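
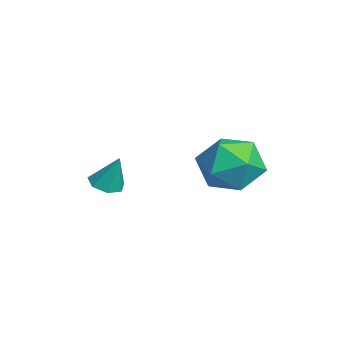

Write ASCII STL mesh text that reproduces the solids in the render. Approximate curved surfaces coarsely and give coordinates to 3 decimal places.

solid 
facet normal -0.989 0.108 0.097
outer loop
vertex -1.432 2.26 2.515
vertex -1.322 2.404 3.476
vertex -1.299 3.165 2.862
endloop
endfacet
facet normal -0.771 0.324 -0.548
outer loop
vertex -1.432 2.26 2.515
vertex -1.299 3.165 2.862
vertex -0.839 2.881 2.047
endloop
endfacet
facet normal -0.446 -0.227 -0.866
outer loop
vertex -1.432 2.26 2.515
vertex -0.839 2.881 2.047
vertex -0.578 1.946 2.158
endloop
endfacet
facet normal -0.462 -0.782 -0.417
outer loop
vertex -1.432 2.26 2.515
vertex -0.578 1.946 2.158
vertex -0.876 1.651 3.041
endloop
endfacet
facet normal -0.798 -0.575 0.178
outer loop
vertex -1.432 2.26 2.515
vertex -0.876 1.651 3.041
vertex -1.322 2.404 3.476
endloop
endfacet
facet normal -0.289 0.841 -0.457
outer loop
vertex -0.839 2.881 2.047
vertex -1.299 3.165 2.862
vertex -0.364 3.409 2.719
endloop
endfacet
facet normal -0.642 0.493 0.587
outer loop
vertex -1.299 3.165 2.862
vertex -1.322 2.404 3.476
vertex -0.662 3.114 3.602
endloop
endfacet
facet normal -0.334 -0.612 0.717
outer loop
vertex -1.322 2.404 3.476
vertex -0.876 1.651 3.041
vertex -0.401 2.179 3.713
endloop
endfacet
facet normal 0.209 -0.946 -0.246
outer loop
vertex -0.876 1.651 3.041
vertex -0.578 1.946 2.158
vertex 0.059 1.895 2.898
endloop
endfacet
facet normal 0.238 -0.049 -0.970
outer loop
vertex -0.578 1.946 2.158
vertex -0.839 2.881 2.047
vertex 0.082 2.656 2.284
endloop
endfacet
facet normal 0.462 0.782 0.417
outer loop
vertex 0.192 2.8 3.245
vertex -0.364 3.409 2.719
vertex -0.662 3.114 3.602
endloop
endfacet
facet normal 0.446 0.227 0.866
outer loop
vertex 0.192 2.8 3.245
vertex -0.662 3.114 3.602
vertex -0.401 2.179 3.713
endloop
endfacet
facet normal 0.771 -0.324 0.548
outer loop
vertex 0.192 2.8 3.245
vertex -0.401 2.179 3.713
vertex 0.059 1.895 2.898
endloop
endfacet
facet normal 0.989 -0.108 -0.097
outer loop
vertex 0.192 2.8 3.245
vertex 0.059 1.895 2.898
vertex 0.082 2.656 2.284
endloop
endfacet
facet normal 0.798 0.575 -0.178
outer loop
vertex 0.192 2.8 3.245
vertex 0.082 2.656 2.284
vertex -0.364 3.409 2.719
endloop
endfacet
facet normal -0.209 0.946 0.246
outer loop
vertex -0.662 3.114 3.602
vertex -0.364 3.409 2.719
vertex -1.299 3.165 2.862
endloop
endfacet
facet normal -0.238 0.049 0.970
outer loop
vertex -0.401 2.179 3.713
vertex -0.662 3.114 3.602
vertex -1.322 2.404 3.476
endloop
endfacet
facet normal 0.289 -0.841 0.457
outer loop
vertex 0.059 1.895 2.898
vertex -0.401 2.179 3.713
vertex -0.876 1.651 3.041
endloop
endfacet
facet normal 0.642 -0.493 -0.587
outer loop
vertex 0.082 2.656 2.284
vertex 0.059 1.895 2.898
vertex -0.578 1.946 2.158
endloop
endfacet
facet normal 0.334 0.612 -0.717
outer loop
vertex -0.364 3.409 2.719
vertex 0.082 2.656 2.284
vertex -0.839 2.881 2.047
endloop
endfacet
facet normal -0.240 -0.304 -0.922
outer loop
vertex -2.298 -0.821 1.502
vertex -2.622 -0.417 1.453
vertex -2.117 -0.445 1.331
endloop
endfacet
facet normal 0.907 -0.305 0.290
outer loop
vertex -2.298 -0.821 1.502
vertex -2.117 -0.445 1.331
vertex -2.358 -0.083 2.467
endloop
endfacet
facet normal -0.240 -0.304 -0.922
outer loop
vertex -2.117 -0.445 1.331
vertex -2.622 -0.417 1.453
vertex -2.317 -0.048 1.252
endloop
endfacet
facet normal 0.889 0.456 0.043
outer loop
vertex -2.117 -0.445 1.331
vertex -2.317 -0.048 1.252
vertex -2.358 -0.083 2.467
endloop
endfacet
facet normal -0.239 -0.305 -0.922
outer loop
vertex -2.317 -0.048 1.252
vertex -2.622 -0.417 1.453
vertex -2.746 0.071 1.324
endloop
endfacet
facet normal 0.273 0.961 0.037
outer loop
vertex -2.317 -0.048 1.252
vertex -2.746 0.071 1.324
vertex -2.358 -0.083 2.467
endloop
endfacet
facet normal -0.240 -0.305 -0.922
outer loop
vertex -2.746 0.071 1.324
vertex -2.622 -0.417 1.453
vertex -3.082 -0.178 1.494
endloop
endfacet
facet normal -0.479 0.834 0.275
outer loop
vertex -2.746 0.071 1.324
vertex -3.082 -0.178 1.494
vertex -2.358 -0.083 2.467
endloop
endfacet
facet normal -0.240 -0.304 -0.922
outer loop
vertex -3.082 -0.178 1.494
vertex -2.622 -0.417 1.453
vertex -3.072 -0.607 1.633
endloop
endfacet
facet normal -0.799 0.169 0.578
outer loop
vertex -3.082 -0.178 1.494
vertex -3.072 -0.607 1.633
vertex -2.358 -0.083 2.467
endloop
endfacet
facet normal -0.241 -0.303 -0.922
outer loop
vertex -3.072 -0.607 1.633
vertex -2.622 -0.417 1.453
vertex -2.723 -0.893 1.636
endloop
endfacet
facet normal -0.445 -0.536 0.718
outer loop
vertex -3.072 -0.607 1.633
vertex -2.723 -0.893 1.636
vertex -2.358 -0.083 2.467
endloop
endfacet
facet normal -0.239 -0.304 -0.922
outer loop
vertex -2.723 -0.893 1.636
vertex -2.622 -0.417 1.453
vertex -2.298 -0.821 1.502
endloop
endfacet
facet normal 0.312 -0.745 0.589
outer loop
vertex -2.723 -0.893 1.636
vertex -2.298 -0.821 1.502
vertex -2.358 -0.083 2.467
endloop
endfacet

endsolid


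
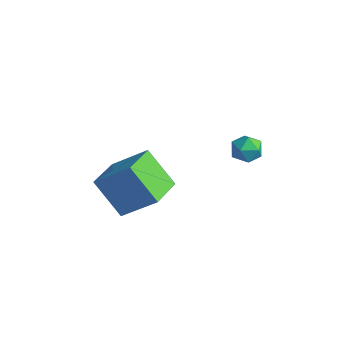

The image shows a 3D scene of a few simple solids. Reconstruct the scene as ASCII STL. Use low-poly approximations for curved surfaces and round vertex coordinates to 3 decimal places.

solid 
facet normal -0.627 -0.442 -0.642
outer loop
vertex 1.448 -3.1 -0.134
vertex 0.634 -1.481 -0.453
vertex 2.789 -2.733 -1.695
endloop
endfacet
facet normal 0.443 -0.880 0.173
outer loop
vertex 4.086 -1.819 -0.367
vertex 1.448 -3.1 -0.134
vertex 2.789 -2.733 -1.695
endloop
endfacet
facet normal -0.627 -0.442 -0.642
outer loop
vertex 2.789 -2.733 -1.695
vertex 0.634 -1.481 -0.453
vertex 1.974 -1.114 -2.014
endloop
endfacet
facet normal 0.641 0.176 -0.747
outer loop
vertex 1.974 -1.114 -2.014
vertex 4.086 -1.819 -0.367
vertex 2.789 -2.733 -1.695
endloop
endfacet
facet normal -0.641 -0.175 0.747
outer loop
vertex 1.448 -3.1 -0.134
vertex 1.931 -0.567 0.875
vertex 0.634 -1.481 -0.453
endloop
endfacet
facet normal 0.443 -0.880 0.173
outer loop
vertex 2.746 -2.186 1.194
vertex 1.448 -3.1 -0.134
vertex 4.086 -1.819 -0.367
endloop
endfacet
facet normal -0.641 -0.175 0.747
outer loop
vertex 2.746 -2.186 1.194
vertex 1.931 -0.567 0.875
vertex 1.448 -3.1 -0.134
endloop
endfacet
facet normal -0.443 0.880 -0.173
outer loop
vertex 0.634 -1.481 -0.453
vertex 1.931 -0.567 0.875
vertex 1.974 -1.114 -2.014
endloop
endfacet
facet normal 0.641 0.175 -0.747
outer loop
vertex 3.272 -0.2 -0.686
vertex 4.086 -1.819 -0.367
vertex 1.974 -1.114 -2.014
endloop
endfacet
facet normal -0.442 0.880 -0.173
outer loop
vertex 1.974 -1.114 -2.014
vertex 1.931 -0.567 0.875
vertex 3.272 -0.2 -0.686
endloop
endfacet
facet normal 0.627 0.442 0.642
outer loop
vertex 3.272 -0.2 -0.686
vertex 2.746 -2.186 1.194
vertex 4.086 -1.819 -0.367
endloop
endfacet
facet normal 0.626 0.442 0.642
outer loop
vertex 1.931 -0.567 0.875
vertex 2.746 -2.186 1.194
vertex 3.272 -0.2 -0.686
endloop
endfacet
facet normal 0.480 0.461 0.746
outer loop
vertex 3.979 3.988 0.291
vertex 3.824 3.379 0.767
vertex 4.485 3.385 0.338
endloop
endfacet
facet normal 0.756 0.644 0.116
outer loop
vertex 3.979 3.988 0.291
vertex 4.485 3.385 0.338
vertex 4.318 3.707 -0.363
endloop
endfacet
facet normal 0.235 0.931 -0.278
outer loop
vertex 3.979 3.988 0.291
vertex 4.318 3.707 -0.363
vertex 3.554 3.899 -0.366
endloop
endfacet
facet normal -0.362 0.926 0.109
outer loop
vertex 3.979 3.988 0.291
vertex 3.554 3.899 -0.366
vertex 3.248 3.697 0.332
endloop
endfacet
facet normal -0.211 0.635 0.743
outer loop
vertex 3.979 3.988 0.291
vertex 3.248 3.697 0.332
vertex 3.824 3.379 0.767
endloop
endfacet
facet normal 0.976 0.048 -0.210
outer loop
vertex 4.318 3.707 -0.363
vertex 4.485 3.385 0.338
vertex 4.372 2.923 -0.292
endloop
endfacet
facet normal 0.529 -0.251 0.811
outer loop
vertex 4.485 3.385 0.338
vertex 3.824 3.379 0.767
vertex 4.066 2.721 0.406
endloop
endfacet
facet normal -0.591 0.032 0.806
outer loop
vertex 3.824 3.379 0.767
vertex 3.248 3.697 0.332
vertex 3.302 2.913 0.403
endloop
endfacet
facet normal -0.835 0.504 -0.220
outer loop
vertex 3.248 3.697 0.332
vertex 3.554 3.899 -0.366
vertex 3.135 3.235 -0.298
endloop
endfacet
facet normal 0.132 0.514 -0.848
outer loop
vertex 3.554 3.899 -0.366
vertex 4.318 3.707 -0.363
vertex 3.796 3.241 -0.727
endloop
endfacet
facet normal 0.362 -0.926 -0.109
outer loop
vertex 3.641 2.632 -0.251
vertex 4.372 2.923 -0.292
vertex 4.066 2.721 0.406
endloop
endfacet
facet normal -0.235 -0.931 0.278
outer loop
vertex 3.641 2.632 -0.251
vertex 4.066 2.721 0.406
vertex 3.302 2.913 0.403
endloop
endfacet
facet normal -0.756 -0.644 -0.116
outer loop
vertex 3.641 2.632 -0.251
vertex 3.302 2.913 0.403
vertex 3.135 3.235 -0.298
endloop
endfacet
facet normal -0.480 -0.461 -0.746
outer loop
vertex 3.641 2.632 -0.251
vertex 3.135 3.235 -0.298
vertex 3.796 3.241 -0.727
endloop
endfacet
facet normal 0.211 -0.635 -0.743
outer loop
vertex 3.641 2.632 -0.251
vertex 3.796 3.241 -0.727
vertex 4.372 2.923 -0.292
endloop
endfacet
facet normal 0.835 -0.504 0.220
outer loop
vertex 4.066 2.721 0.406
vertex 4.372 2.923 -0.292
vertex 4.485 3.385 0.338
endloop
endfacet
facet normal -0.132 -0.514 0.848
outer loop
vertex 3.302 2.913 0.403
vertex 4.066 2.721 0.406
vertex 3.824 3.379 0.767
endloop
endfacet
facet normal -0.976 -0.048 0.210
outer loop
vertex 3.135 3.235 -0.298
vertex 3.302 2.913 0.403
vertex 3.248 3.697 0.332
endloop
endfacet
facet normal -0.529 0.251 -0.811
outer loop
vertex 3.796 3.241 -0.727
vertex 3.135 3.235 -0.298
vertex 3.554 3.899 -0.366
endloop
endfacet
facet normal 0.591 -0.032 -0.806
outer loop
vertex 4.372 2.923 -0.292
vertex 3.796 3.241 -0.727
vertex 4.318 3.707 -0.363
endloop
endfacet

endsolid


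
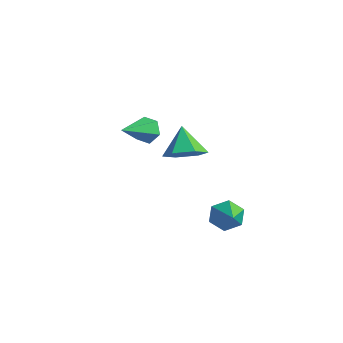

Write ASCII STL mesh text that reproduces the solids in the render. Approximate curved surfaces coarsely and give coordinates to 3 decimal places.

solid 
facet normal 0.541 -0.300 -0.785
outer loop
vertex 3.478 0.018 2.973
vertex 2.596 0.122 2.325
vertex 3.276 0.974 2.468
endloop
endfacet
facet normal 0.455 0.489 0.744
outer loop
vertex 3.478 0.018 2.973
vertex 3.276 0.974 2.468
vertex 1.664 0.638 3.675
endloop
endfacet
facet normal 0.541 -0.300 -0.786
outer loop
vertex 3.276 0.974 2.468
vertex 2.596 0.122 2.325
vertex 2.393 1.078 1.82
endloop
endfacet
facet normal -0.043 0.976 0.215
outer loop
vertex 3.276 0.974 2.468
vertex 2.393 1.078 1.82
vertex 1.664 0.638 3.675
endloop
endfacet
facet normal 0.542 -0.300 -0.785
outer loop
vertex 2.393 1.078 1.82
vertex 2.596 0.122 2.325
vertex 1.713 0.226 1.676
endloop
endfacet
facet normal -0.760 0.632 -0.149
outer loop
vertex 2.393 1.078 1.82
vertex 1.713 0.226 1.676
vertex 1.664 0.638 3.675
endloop
endfacet
facet normal 0.542 -0.300 -0.785
outer loop
vertex 1.713 0.226 1.676
vertex 2.596 0.122 2.325
vertex 1.915 -0.73 2.181
endloop
endfacet
facet normal -0.980 -0.198 0.017
outer loop
vertex 1.713 0.226 1.676
vertex 1.915 -0.73 2.181
vertex 1.664 0.638 3.675
endloop
endfacet
facet normal 0.541 -0.300 -0.786
outer loop
vertex 1.915 -0.73 2.181
vertex 2.596 0.122 2.325
vertex 2.798 -0.834 2.829
endloop
endfacet
facet normal -0.482 -0.685 0.546
outer loop
vertex 1.915 -0.73 2.181
vertex 2.798 -0.834 2.829
vertex 1.664 0.638 3.675
endloop
endfacet
facet normal 0.542 -0.300 -0.785
outer loop
vertex 2.798 -0.834 2.829
vertex 2.596 0.122 2.325
vertex 3.478 0.018 2.973
endloop
endfacet
facet normal 0.235 -0.342 0.910
outer loop
vertex 2.798 -0.834 2.829
vertex 3.478 0.018 2.973
vertex 1.664 0.638 3.675
endloop
endfacet
facet normal -0.181 0.902 -0.392
outer loop
vertex -2.748 2.538 1.442
vertex -3.118 2.163 0.75
vertex -3.601 2.368 1.444
endloop
endfacet
facet normal -0.009 0.056 0.998
outer loop
vertex -2.748 2.538 1.442
vertex -3.601 2.368 1.444
vertex -2.742 0.277 1.57
endloop
endfacet
facet normal -0.180 0.902 -0.392
outer loop
vertex -3.601 2.368 1.444
vertex -3.118 2.163 0.75
vertex -3.972 1.993 0.752
endloop
endfacet
facet normal -0.773 -0.283 0.568
outer loop
vertex -3.601 2.368 1.444
vertex -3.972 1.993 0.752
vertex -2.742 0.277 1.57
endloop
endfacet
facet normal -0.180 0.902 -0.392
outer loop
vertex -3.972 1.993 0.752
vertex -3.118 2.163 0.75
vertex -3.489 1.788 0.058
endloop
endfacet
facet normal -0.703 -0.646 -0.298
outer loop
vertex -3.972 1.993 0.752
vertex -3.489 1.788 0.058
vertex -2.742 0.277 1.57
endloop
endfacet
facet normal -0.179 0.902 -0.393
outer loop
vertex -3.489 1.788 0.058
vertex -3.118 2.163 0.75
vertex -2.635 1.957 0.056
endloop
endfacet
facet normal 0.131 -0.668 -0.732
outer loop
vertex -3.489 1.788 0.058
vertex -2.635 1.957 0.056
vertex -2.742 0.277 1.57
endloop
endfacet
facet normal -0.180 0.902 -0.393
outer loop
vertex -2.635 1.957 0.056
vertex -3.118 2.163 0.75
vertex -2.265 2.332 0.748
endloop
endfacet
facet normal 0.895 -0.328 -0.301
outer loop
vertex -2.635 1.957 0.056
vertex -2.265 2.332 0.748
vertex -2.742 0.277 1.57
endloop
endfacet
facet normal -0.180 0.902 -0.393
outer loop
vertex -2.265 2.332 0.748
vertex -3.118 2.163 0.75
vertex -2.748 2.538 1.442
endloop
endfacet
facet normal 0.825 0.034 0.564
outer loop
vertex -2.265 2.332 0.748
vertex -2.748 2.538 1.442
vertex -2.742 0.277 1.57
endloop
endfacet
facet normal -0.770 0.433 -0.468
outer loop
vertex 2.212 4.025 -4.36
vertex 1.6 3.543 -3.799
vertex 1.92 4.406 -3.528
endloop
endfacet
facet normal 0.813 0.581 0.019
outer loop
vertex 2.212 4.025 -4.36
vertex 1.92 4.406 -3.528
vertex 3.14 2.677 -2.861
endloop
endfacet
facet normal -0.770 0.433 -0.469
outer loop
vertex 1.92 4.406 -3.528
vertex 1.6 3.543 -3.799
vertex 1.308 3.924 -2.968
endloop
endfacet
facet normal 0.311 0.525 0.792
outer loop
vertex 1.92 4.406 -3.528
vertex 1.308 3.924 -2.968
vertex 3.14 2.677 -2.861
endloop
endfacet
facet normal -0.770 0.432 -0.469
outer loop
vertex 1.308 3.924 -2.968
vertex 1.6 3.543 -3.799
vertex 0.988 3.061 -3.238
endloop
endfacet
facet normal -0.206 -0.222 0.953
outer loop
vertex 1.308 3.924 -2.968
vertex 0.988 3.061 -3.238
vertex 3.14 2.677 -2.861
endloop
endfacet
facet normal -0.770 0.433 -0.469
outer loop
vertex 0.988 3.061 -3.238
vertex 1.6 3.543 -3.799
vertex 1.279 2.679 -4.069
endloop
endfacet
facet normal -0.223 -0.913 0.342
outer loop
vertex 0.988 3.061 -3.238
vertex 1.279 2.679 -4.069
vertex 3.14 2.677 -2.861
endloop
endfacet
facet normal -0.770 0.433 -0.469
outer loop
vertex 1.279 2.679 -4.069
vertex 1.6 3.543 -3.799
vertex 1.891 3.161 -4.63
endloop
endfacet
facet normal 0.279 -0.858 -0.432
outer loop
vertex 1.279 2.679 -4.069
vertex 1.891 3.161 -4.63
vertex 3.14 2.677 -2.861
endloop
endfacet
facet normal -0.770 0.433 -0.469
outer loop
vertex 1.891 3.161 -4.63
vertex 1.6 3.543 -3.799
vertex 2.212 4.025 -4.36
endloop
endfacet
facet normal 0.797 -0.111 -0.593
outer loop
vertex 1.891 3.161 -4.63
vertex 2.212 4.025 -4.36
vertex 3.14 2.677 -2.861
endloop
endfacet

endsolid


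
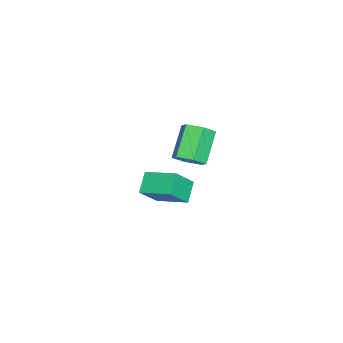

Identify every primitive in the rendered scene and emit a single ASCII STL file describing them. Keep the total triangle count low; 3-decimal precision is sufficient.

solid 
facet normal 0.754 0.014 -0.657
outer loop
vertex 4.024 0.56 3.666
vertex 3.562 0.993 3.145
vertex 4.033 1.379 3.694
endloop
endfacet
facet normal 0.657 -0.033 0.753
outer loop
vertex 4.024 0.56 3.666
vertex 4.033 1.379 3.694
vertex 2.66 0.534 4.855
endloop
endfacet
facet normal 0.657 -0.034 0.753
outer loop
vertex 2.66 0.534 4.855
vertex 4.033 1.379 3.694
vertex 2.669 1.353 4.884
endloop
endfacet
facet normal -0.754 -0.015 0.657
outer loop
vertex 2.66 0.534 4.855
vertex 2.669 1.353 4.884
vertex 2.198 0.967 4.335
endloop
endfacet
facet normal 0.754 0.015 -0.657
outer loop
vertex 4.033 1.379 3.694
vertex 3.562 0.993 3.145
vertex 3.571 1.813 3.174
endloop
endfacet
facet normal 0.339 0.848 0.407
outer loop
vertex 4.033 1.379 3.694
vertex 3.571 1.813 3.174
vertex 2.669 1.353 4.884
endloop
endfacet
facet normal 0.337 0.849 0.406
outer loop
vertex 2.669 1.353 4.884
vertex 3.571 1.813 3.174
vertex 2.207 1.786 4.363
endloop
endfacet
facet normal -0.754 -0.014 0.657
outer loop
vertex 2.669 1.353 4.884
vertex 2.207 1.786 4.363
vertex 2.198 0.967 4.335
endloop
endfacet
facet normal 0.754 0.015 -0.657
outer loop
vertex 3.571 1.813 3.174
vertex 3.562 0.993 3.145
vertex 3.1 1.426 2.625
endloop
endfacet
facet normal -0.320 0.882 -0.347
outer loop
vertex 3.571 1.813 3.174
vertex 3.1 1.426 2.625
vertex 2.207 1.786 4.363
endloop
endfacet
facet normal -0.319 0.882 -0.347
outer loop
vertex 2.207 1.786 4.363
vertex 3.1 1.426 2.625
vertex 1.736 1.4 3.814
endloop
endfacet
facet normal -0.754 -0.014 0.657
outer loop
vertex 2.207 1.786 4.363
vertex 1.736 1.4 3.814
vertex 2.198 0.967 4.335
endloop
endfacet
facet normal 0.754 0.015 -0.657
outer loop
vertex 3.1 1.426 2.625
vertex 3.562 0.993 3.145
vertex 3.091 0.607 2.596
endloop
endfacet
facet normal -0.657 0.034 -0.753
outer loop
vertex 3.1 1.426 2.625
vertex 3.091 0.607 2.596
vertex 1.736 1.4 3.814
endloop
endfacet
facet normal -0.657 0.033 -0.753
outer loop
vertex 1.736 1.4 3.814
vertex 3.091 0.607 2.596
vertex 1.727 0.581 3.786
endloop
endfacet
facet normal -0.754 -0.014 0.657
outer loop
vertex 1.736 1.4 3.814
vertex 1.727 0.581 3.786
vertex 2.198 0.967 4.335
endloop
endfacet
facet normal 0.754 0.014 -0.657
outer loop
vertex 3.091 0.607 2.596
vertex 3.562 0.993 3.145
vertex 3.553 0.174 3.117
endloop
endfacet
facet normal -0.338 -0.849 -0.406
outer loop
vertex 3.091 0.607 2.596
vertex 3.553 0.174 3.117
vertex 1.727 0.581 3.786
endloop
endfacet
facet normal -0.338 -0.848 -0.407
outer loop
vertex 1.727 0.581 3.786
vertex 3.553 0.174 3.117
vertex 2.189 0.147 4.306
endloop
endfacet
facet normal -0.754 -0.015 0.657
outer loop
vertex 1.727 0.581 3.786
vertex 2.189 0.147 4.306
vertex 2.198 0.967 4.335
endloop
endfacet
facet normal 0.754 0.014 -0.657
outer loop
vertex 3.553 0.174 3.117
vertex 3.562 0.993 3.145
vertex 4.024 0.56 3.666
endloop
endfacet
facet normal 0.319 -0.882 0.346
outer loop
vertex 3.553 0.174 3.117
vertex 4.024 0.56 3.666
vertex 2.189 0.147 4.306
endloop
endfacet
facet normal 0.320 -0.882 0.347
outer loop
vertex 2.189 0.147 4.306
vertex 4.024 0.56 3.666
vertex 2.66 0.534 4.855
endloop
endfacet
facet normal -0.754 -0.015 0.657
outer loop
vertex 2.189 0.147 4.306
vertex 2.66 0.534 4.855
vertex 2.198 0.967 4.335
endloop
endfacet
facet normal -0.546 0.370 -0.751
outer loop
vertex 0.112 0.009 -1.51
vertex 1.116 0.094 -2.198
vertex -0.171 -1.668 -2.131
endloop
endfacet
facet normal -0.823 -0.070 0.564
outer loop
vertex 0.664 -2.234 -0.982
vertex 0.112 0.009 -1.51
vertex -0.171 -1.668 -2.131
endloop
endfacet
facet normal -0.546 0.371 -0.751
outer loop
vertex -0.171 -1.668 -2.131
vertex 1.116 0.094 -2.198
vertex 0.833 -1.582 -2.819
endloop
endfacet
facet normal -0.156 -0.926 -0.343
outer loop
vertex 0.833 -1.582 -2.819
vertex 0.664 -2.234 -0.982
vertex -0.171 -1.668 -2.131
endloop
endfacet
facet normal 0.156 0.926 0.343
outer loop
vertex 0.112 0.009 -1.51
vertex 1.951 -0.472 -1.049
vertex 1.116 0.094 -2.198
endloop
endfacet
facet normal -0.823 -0.070 0.564
outer loop
vertex 0.947 -0.558 -0.361
vertex 0.112 0.009 -1.51
vertex 0.664 -2.234 -0.982
endloop
endfacet
facet normal 0.156 0.926 0.344
outer loop
vertex 0.947 -0.558 -0.361
vertex 1.951 -0.472 -1.049
vertex 0.112 0.009 -1.51
endloop
endfacet
facet normal 0.823 0.070 -0.564
outer loop
vertex 1.116 0.094 -2.198
vertex 1.951 -0.472 -1.049
vertex 0.833 -1.582 -2.819
endloop
endfacet
facet normal -0.157 -0.926 -0.343
outer loop
vertex 1.668 -2.149 -1.67
vertex 0.664 -2.234 -0.982
vertex 0.833 -1.582 -2.819
endloop
endfacet
facet normal 0.823 0.070 -0.564
outer loop
vertex 0.833 -1.582 -2.819
vertex 1.951 -0.472 -1.049
vertex 1.668 -2.149 -1.67
endloop
endfacet
facet normal 0.546 -0.371 0.751
outer loop
vertex 1.668 -2.149 -1.67
vertex 0.947 -0.558 -0.361
vertex 0.664 -2.234 -0.982
endloop
endfacet
facet normal 0.546 -0.370 0.751
outer loop
vertex 1.951 -0.472 -1.049
vertex 0.947 -0.558 -0.361
vertex 1.668 -2.149 -1.67
endloop
endfacet

endsolid


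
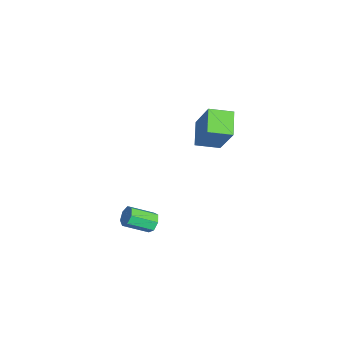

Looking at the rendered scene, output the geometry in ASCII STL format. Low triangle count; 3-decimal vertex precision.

solid 
facet normal -0.014 0.870 -0.493
outer loop
vertex -1.942 -1.473 -2.016
vertex -2.239 -1.278 -1.664
vertex -1.739 -1.281 -1.683
endloop
endfacet
facet normal 0.884 -0.221 -0.412
outer loop
vertex -1.942 -1.473 -2.016
vertex -1.739 -1.281 -1.683
vertex -1.925 -2.577 -1.388
endloop
endfacet
facet normal 0.883 -0.221 -0.413
outer loop
vertex -1.925 -2.577 -1.388
vertex -1.739 -1.281 -1.683
vertex -1.722 -2.386 -1.056
endloop
endfacet
facet normal 0.013 -0.870 0.493
outer loop
vertex -1.925 -2.577 -1.388
vertex -1.722 -2.386 -1.056
vertex -2.221 -2.382 -1.036
endloop
endfacet
facet normal -0.014 0.870 -0.493
outer loop
vertex -1.739 -1.281 -1.683
vertex -2.239 -1.278 -1.664
vertex -1.912 -1.087 -1.336
endloop
endfacet
facet normal 0.917 0.208 0.341
outer loop
vertex -1.739 -1.281 -1.683
vertex -1.912 -1.087 -1.336
vertex -1.722 -2.386 -1.056
endloop
endfacet
facet normal 0.917 0.208 0.341
outer loop
vertex -1.722 -2.386 -1.056
vertex -1.912 -1.087 -1.336
vertex -1.895 -2.191 -0.709
endloop
endfacet
facet normal 0.013 -0.869 0.495
outer loop
vertex -1.722 -2.386 -1.056
vertex -1.895 -2.191 -0.709
vertex -2.221 -2.382 -1.036
endloop
endfacet
facet normal -0.012 0.869 -0.494
outer loop
vertex -1.912 -1.087 -1.336
vertex -2.239 -1.278 -1.664
vertex -2.331 -1.036 -1.236
endloop
endfacet
facet normal 0.258 0.480 0.838
outer loop
vertex -1.912 -1.087 -1.336
vertex -2.331 -1.036 -1.236
vertex -1.895 -2.191 -0.709
endloop
endfacet
facet normal 0.257 0.480 0.839
outer loop
vertex -1.895 -2.191 -0.709
vertex -2.331 -1.036 -1.236
vertex -2.314 -2.141 -0.609
endloop
endfacet
facet normal 0.014 -0.869 0.494
outer loop
vertex -1.895 -2.191 -0.709
vertex -2.314 -2.141 -0.609
vertex -2.221 -2.382 -1.036
endloop
endfacet
facet normal -0.015 0.869 -0.495
outer loop
vertex -2.331 -1.036 -1.236
vertex -2.239 -1.278 -1.664
vertex -2.681 -1.168 -1.457
endloop
endfacet
facet normal -0.592 0.391 0.705
outer loop
vertex -2.331 -1.036 -1.236
vertex -2.681 -1.168 -1.457
vertex -2.314 -2.141 -0.609
endloop
endfacet
facet normal -0.593 0.390 0.704
outer loop
vertex -2.314 -2.141 -0.609
vertex -2.681 -1.168 -1.457
vertex -2.663 -2.272 -0.83
endloop
endfacet
facet normal 0.014 -0.870 0.494
outer loop
vertex -2.314 -2.141 -0.609
vertex -2.663 -2.272 -0.83
vertex -2.221 -2.382 -1.036
endloop
endfacet
facet normal -0.014 0.870 -0.493
outer loop
vertex -2.681 -1.168 -1.457
vertex -2.239 -1.278 -1.664
vertex -2.697 -1.382 -1.834
endloop
endfacet
facet normal -0.999 0.006 0.039
outer loop
vertex -2.681 -1.168 -1.457
vertex -2.697 -1.382 -1.834
vertex -2.663 -2.272 -0.83
endloop
endfacet
facet normal -0.999 0.008 0.041
outer loop
vertex -2.663 -2.272 -0.83
vertex -2.697 -1.382 -1.834
vertex -2.68 -2.486 -1.207
endloop
endfacet
facet normal 0.013 -0.870 0.493
outer loop
vertex -2.663 -2.272 -0.83
vertex -2.68 -2.486 -1.207
vertex -2.221 -2.382 -1.036
endloop
endfacet
facet normal -0.014 0.870 -0.494
outer loop
vertex -2.697 -1.382 -1.834
vertex -2.239 -1.278 -1.664
vertex -2.368 -1.518 -2.083
endloop
endfacet
facet normal -0.653 -0.382 -0.654
outer loop
vertex -2.697 -1.382 -1.834
vertex -2.368 -1.518 -2.083
vertex -2.68 -2.486 -1.207
endloop
endfacet
facet normal -0.652 -0.383 -0.655
outer loop
vertex -2.68 -2.486 -1.207
vertex -2.368 -1.518 -2.083
vertex -2.351 -2.622 -1.455
endloop
endfacet
facet normal 0.013 -0.869 0.494
outer loop
vertex -2.68 -2.486 -1.207
vertex -2.351 -2.622 -1.455
vertex -2.221 -2.382 -1.036
endloop
endfacet
facet normal -0.014 0.870 -0.494
outer loop
vertex -2.368 -1.518 -2.083
vertex -2.239 -1.278 -1.664
vertex -1.942 -1.473 -2.016
endloop
endfacet
facet normal 0.186 -0.484 -0.855
outer loop
vertex -2.368 -1.518 -2.083
vertex -1.942 -1.473 -2.016
vertex -2.351 -2.622 -1.455
endloop
endfacet
facet normal 0.186 -0.484 -0.855
outer loop
vertex -2.351 -2.622 -1.455
vertex -1.942 -1.473 -2.016
vertex -1.925 -2.577 -1.388
endloop
endfacet
facet normal 0.014 -0.870 0.494
outer loop
vertex -2.351 -2.622 -1.455
vertex -1.925 -2.577 -1.388
vertex -2.221 -2.382 -1.036
endloop
endfacet
facet normal -0.888 0.151 0.435
outer loop
vertex -3.243 1.148 4.832
vertex -3.195 2.203 4.563
vertex -4.142 0.757 3.134
endloop
endfacet
facet normal -0.044 -0.968 0.246
outer loop
vertex -3.085 0.577 2.617
vertex -3.243 1.148 4.832
vertex -4.142 0.757 3.134
endloop
endfacet
facet normal -0.888 0.152 0.435
outer loop
vertex -4.142 0.757 3.134
vertex -3.195 2.203 4.563
vertex -4.093 1.813 2.866
endloop
endfacet
facet normal -0.458 -0.199 -0.867
outer loop
vertex -4.093 1.813 2.866
vertex -3.085 0.577 2.617
vertex -4.142 0.757 3.134
endloop
endfacet
facet normal 0.458 0.200 0.866
outer loop
vertex -3.243 1.148 4.832
vertex -2.138 2.023 4.046
vertex -3.195 2.203 4.563
endloop
endfacet
facet normal -0.045 -0.968 0.246
outer loop
vertex -2.187 0.967 4.314
vertex -3.243 1.148 4.832
vertex -3.085 0.577 2.617
endloop
endfacet
facet normal 0.459 0.199 0.866
outer loop
vertex -2.187 0.967 4.314
vertex -2.138 2.023 4.046
vertex -3.243 1.148 4.832
endloop
endfacet
facet normal 0.045 0.968 -0.246
outer loop
vertex -3.195 2.203 4.563
vertex -2.138 2.023 4.046
vertex -4.093 1.813 2.866
endloop
endfacet
facet normal -0.459 -0.200 -0.866
outer loop
vertex -3.037 1.632 2.348
vertex -3.085 0.577 2.617
vertex -4.093 1.813 2.866
endloop
endfacet
facet normal 0.045 0.968 -0.247
outer loop
vertex -4.093 1.813 2.866
vertex -2.138 2.023 4.046
vertex -3.037 1.632 2.348
endloop
endfacet
facet normal 0.888 -0.151 -0.435
outer loop
vertex -3.037 1.632 2.348
vertex -2.187 0.967 4.314
vertex -3.085 0.577 2.617
endloop
endfacet
facet normal 0.888 -0.152 -0.435
outer loop
vertex -2.138 2.023 4.046
vertex -2.187 0.967 4.314
vertex -3.037 1.632 2.348
endloop
endfacet

endsolid


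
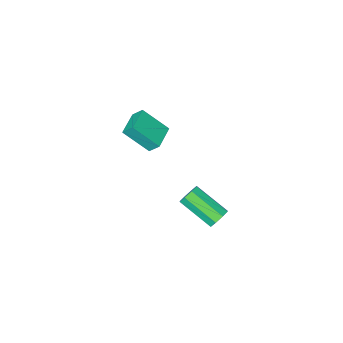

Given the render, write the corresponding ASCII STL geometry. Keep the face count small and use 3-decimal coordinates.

solid 
facet normal -0.353 0.792 -0.498
outer loop
vertex 0.322 3.662 -1.862
vertex -0.285 3.489 -1.707
vertex 0.17 3.864 -1.433
endloop
endfacet
facet normal 0.884 0.456 0.099
outer loop
vertex 0.322 3.662 -1.862
vertex 0.17 3.864 -1.433
vertex 1.052 2.023 -0.829
endloop
endfacet
facet normal 0.885 0.456 0.098
outer loop
vertex 1.052 2.023 -0.829
vertex 0.17 3.864 -1.433
vertex 0.9 2.226 -0.4
endloop
endfacet
facet normal 0.353 -0.791 0.499
outer loop
vertex 1.052 2.023 -0.829
vertex 0.9 2.226 -0.4
vertex 0.445 1.851 -0.673
endloop
endfacet
facet normal -0.352 0.792 -0.499
outer loop
vertex 0.17 3.864 -1.433
vertex -0.285 3.489 -1.707
vertex -0.248 3.847 -1.165
endloop
endfacet
facet normal 0.410 0.610 0.678
outer loop
vertex 0.17 3.864 -1.433
vertex -0.248 3.847 -1.165
vertex 0.9 2.226 -0.4
endloop
endfacet
facet normal 0.409 0.610 0.679
outer loop
vertex 0.9 2.226 -0.4
vertex -0.248 3.847 -1.165
vertex 0.482 2.208 -0.132
endloop
endfacet
facet normal 0.354 -0.792 0.498
outer loop
vertex 0.9 2.226 -0.4
vertex 0.482 2.208 -0.132
vertex 0.445 1.851 -0.673
endloop
endfacet
facet normal -0.353 0.792 -0.499
outer loop
vertex -0.248 3.847 -1.165
vertex -0.285 3.489 -1.707
vertex -0.688 3.62 -1.214
endloop
endfacet
facet normal -0.306 0.407 0.861
outer loop
vertex -0.248 3.847 -1.165
vertex -0.688 3.62 -1.214
vertex 0.482 2.208 -0.132
endloop
endfacet
facet normal -0.305 0.407 0.861
outer loop
vertex 0.482 2.208 -0.132
vertex -0.688 3.62 -1.214
vertex 0.042 1.982 -0.181
endloop
endfacet
facet normal 0.351 -0.792 0.499
outer loop
vertex 0.482 2.208 -0.132
vertex 0.042 1.982 -0.181
vertex 0.445 1.851 -0.673
endloop
endfacet
facet normal -0.353 0.792 -0.499
outer loop
vertex -0.688 3.62 -1.214
vertex -0.285 3.489 -1.707
vertex -0.892 3.317 -1.551
endloop
endfacet
facet normal -0.841 -0.034 0.540
outer loop
vertex -0.688 3.62 -1.214
vertex -0.892 3.317 -1.551
vertex 0.042 1.982 -0.181
endloop
endfacet
facet normal -0.841 -0.034 0.540
outer loop
vertex 0.042 1.982 -0.181
vertex -0.892 3.317 -1.551
vertex -0.162 1.678 -0.518
endloop
endfacet
facet normal 0.353 -0.791 0.500
outer loop
vertex 0.042 1.982 -0.181
vertex -0.162 1.678 -0.518
vertex 0.445 1.851 -0.673
endloop
endfacet
facet normal -0.353 0.791 -0.499
outer loop
vertex -0.892 3.317 -1.551
vertex -0.285 3.489 -1.707
vertex -0.74 3.114 -1.98
endloop
endfacet
facet normal -0.885 -0.456 -0.098
outer loop
vertex -0.892 3.317 -1.551
vertex -0.74 3.114 -1.98
vertex -0.162 1.678 -0.518
endloop
endfacet
facet normal -0.884 -0.456 -0.099
outer loop
vertex -0.162 1.678 -0.518
vertex -0.74 3.114 -1.98
vertex -0.01 1.476 -0.947
endloop
endfacet
facet normal 0.353 -0.792 0.498
outer loop
vertex -0.162 1.678 -0.518
vertex -0.01 1.476 -0.947
vertex 0.445 1.851 -0.673
endloop
endfacet
facet normal -0.354 0.792 -0.498
outer loop
vertex -0.74 3.114 -1.98
vertex -0.285 3.489 -1.707
vertex -0.322 3.132 -2.248
endloop
endfacet
facet normal -0.409 -0.610 -0.679
outer loop
vertex -0.74 3.114 -1.98
vertex -0.322 3.132 -2.248
vertex -0.01 1.476 -0.947
endloop
endfacet
facet normal -0.410 -0.610 -0.678
outer loop
vertex -0.01 1.476 -0.947
vertex -0.322 3.132 -2.248
vertex 0.408 1.493 -1.215
endloop
endfacet
facet normal 0.352 -0.792 0.499
outer loop
vertex -0.01 1.476 -0.947
vertex 0.408 1.493 -1.215
vertex 0.445 1.851 -0.673
endloop
endfacet
facet normal -0.351 0.792 -0.499
outer loop
vertex -0.322 3.132 -2.248
vertex -0.285 3.489 -1.707
vertex 0.118 3.358 -2.199
endloop
endfacet
facet normal 0.305 -0.407 -0.861
outer loop
vertex -0.322 3.132 -2.248
vertex 0.118 3.358 -2.199
vertex 0.408 1.493 -1.215
endloop
endfacet
facet normal 0.306 -0.407 -0.861
outer loop
vertex 0.408 1.493 -1.215
vertex 0.118 3.358 -2.199
vertex 0.848 1.72 -1.166
endloop
endfacet
facet normal 0.353 -0.792 0.499
outer loop
vertex 0.408 1.493 -1.215
vertex 0.848 1.72 -1.166
vertex 0.445 1.851 -0.673
endloop
endfacet
facet normal -0.353 0.791 -0.500
outer loop
vertex 0.118 3.358 -2.199
vertex -0.285 3.489 -1.707
vertex 0.322 3.662 -1.862
endloop
endfacet
facet normal 0.841 0.034 -0.540
outer loop
vertex 0.118 3.358 -2.199
vertex 0.322 3.662 -1.862
vertex 0.848 1.72 -1.166
endloop
endfacet
facet normal 0.841 0.034 -0.540
outer loop
vertex 0.848 1.72 -1.166
vertex 0.322 3.662 -1.862
vertex 1.052 2.023 -0.829
endloop
endfacet
facet normal 0.353 -0.792 0.499
outer loop
vertex 0.848 1.72 -1.166
vertex 1.052 2.023 -0.829
vertex 0.445 1.851 -0.673
endloop
endfacet
facet normal -0.788 -0.604 0.119
outer loop
vertex -0.311 -4.503 0.231
vertex -0.606 -3.993 0.871
vertex -1.272 -3.495 -1.016
endloop
endfacet
facet normal 0.339 -0.587 -0.735
outer loop
vertex -0.114 -2.607 -1.191
vertex -0.311 -4.503 0.231
vertex -1.272 -3.495 -1.016
endloop
endfacet
facet normal -0.788 -0.604 0.119
outer loop
vertex -1.272 -3.495 -1.016
vertex -0.606 -3.993 0.871
vertex -1.567 -2.985 -0.377
endloop
endfacet
facet normal -0.514 0.539 -0.667
outer loop
vertex -1.567 -2.985 -0.377
vertex -0.114 -2.607 -1.191
vertex -1.272 -3.495 -1.016
endloop
endfacet
facet normal 0.514 -0.539 0.667
outer loop
vertex -0.311 -4.503 0.231
vertex 0.552 -3.105 0.696
vertex -0.606 -3.993 0.871
endloop
endfacet
facet normal 0.339 -0.587 -0.735
outer loop
vertex 0.847 -3.615 0.057
vertex -0.311 -4.503 0.231
vertex -0.114 -2.607 -1.191
endloop
endfacet
facet normal 0.514 -0.539 0.667
outer loop
vertex 0.847 -3.615 0.057
vertex 0.552 -3.105 0.696
vertex -0.311 -4.503 0.231
endloop
endfacet
facet normal -0.339 0.587 0.735
outer loop
vertex -0.606 -3.993 0.871
vertex 0.552 -3.105 0.696
vertex -1.567 -2.985 -0.377
endloop
endfacet
facet normal -0.514 0.540 -0.667
outer loop
vertex -0.409 -2.097 -0.551
vertex -0.114 -2.607 -1.191
vertex -1.567 -2.985 -0.377
endloop
endfacet
facet normal -0.339 0.586 0.736
outer loop
vertex -1.567 -2.985 -0.377
vertex 0.552 -3.105 0.696
vertex -0.409 -2.097 -0.551
endloop
endfacet
facet normal 0.788 0.604 -0.118
outer loop
vertex -0.409 -2.097 -0.551
vertex 0.847 -3.615 0.057
vertex -0.114 -2.607 -1.191
endloop
endfacet
facet normal 0.788 0.604 -0.119
outer loop
vertex 0.552 -3.105 0.696
vertex 0.847 -3.615 0.057
vertex -0.409 -2.097 -0.551
endloop
endfacet

endsolid


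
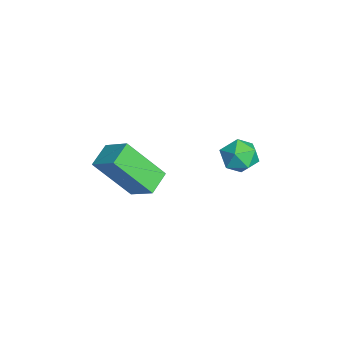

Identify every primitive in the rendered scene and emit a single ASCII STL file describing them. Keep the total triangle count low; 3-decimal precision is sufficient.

solid 
facet normal -0.623 -0.583 -0.522
outer loop
vertex 1.184 -1.771 0.139
vertex 0.512 -1.333 0.452
vertex 1.278 -0.656 -1.219
endloop
endfacet
facet normal 0.780 -0.509 -0.364
outer loop
vertex 1.908 -0.067 -0.692
vertex 1.184 -1.771 0.139
vertex 1.278 -0.656 -1.219
endloop
endfacet
facet normal -0.623 -0.582 -0.522
outer loop
vertex 1.278 -0.656 -1.219
vertex 0.512 -1.333 0.452
vertex 0.607 -0.218 -0.906
endloop
endfacet
facet normal 0.053 0.633 -0.772
outer loop
vertex 0.607 -0.218 -0.906
vertex 1.908 -0.067 -0.692
vertex 1.278 -0.656 -1.219
endloop
endfacet
facet normal -0.053 -0.634 0.772
outer loop
vertex 1.184 -1.771 0.139
vertex 1.142 -0.744 0.979
vertex 0.512 -1.333 0.452
endloop
endfacet
facet normal 0.781 -0.509 -0.363
outer loop
vertex 1.813 -1.182 0.666
vertex 1.184 -1.771 0.139
vertex 1.908 -0.067 -0.692
endloop
endfacet
facet normal -0.053 -0.634 0.772
outer loop
vertex 1.813 -1.182 0.666
vertex 1.142 -0.744 0.979
vertex 1.184 -1.771 0.139
endloop
endfacet
facet normal -0.780 0.509 0.364
outer loop
vertex 0.512 -1.333 0.452
vertex 1.142 -0.744 0.979
vertex 0.607 -0.218 -0.906
endloop
endfacet
facet normal 0.053 0.634 -0.772
outer loop
vertex 1.236 0.371 -0.379
vertex 1.908 -0.067 -0.692
vertex 0.607 -0.218 -0.906
endloop
endfacet
facet normal -0.781 0.508 0.363
outer loop
vertex 0.607 -0.218 -0.906
vertex 1.142 -0.744 0.979
vertex 1.236 0.371 -0.379
endloop
endfacet
facet normal 0.623 0.583 0.522
outer loop
vertex 1.236 0.371 -0.379
vertex 1.813 -1.182 0.666
vertex 1.908 -0.067 -0.692
endloop
endfacet
facet normal 0.623 0.583 0.521
outer loop
vertex 1.142 -0.744 0.979
vertex 1.813 -1.182 0.666
vertex 1.236 0.371 -0.379
endloop
endfacet
facet normal -0.078 0.968 0.237
outer loop
vertex 1.183 3.12 -0.054
vertex 0.7 2.976 0.376
vertex 1.332 2.978 0.575
endloop
endfacet
facet normal 0.590 0.806 0.042
outer loop
vertex 1.183 3.12 -0.054
vertex 1.332 2.978 0.575
vertex 1.702 2.733 0.083
endloop
endfacet
facet normal 0.568 0.542 -0.620
outer loop
vertex 1.183 3.12 -0.054
vertex 1.702 2.733 0.083
vertex 1.299 2.58 -0.42
endloop
endfacet
facet normal -0.112 0.541 -0.834
outer loop
vertex 1.183 3.12 -0.054
vertex 1.299 2.58 -0.42
vertex 0.68 2.731 -0.239
endloop
endfacet
facet normal -0.510 0.804 -0.304
outer loop
vertex 1.183 3.12 -0.054
vertex 0.68 2.731 -0.239
vertex 0.7 2.976 0.376
endloop
endfacet
facet normal 0.829 0.292 0.478
outer loop
vertex 1.702 2.733 0.083
vertex 1.332 2.978 0.575
vertex 1.54 2.349 0.599
endloop
endfacet
facet normal -0.251 0.556 0.792
outer loop
vertex 1.332 2.978 0.575
vertex 0.7 2.976 0.376
vertex 0.921 2.5 0.78
endloop
endfacet
facet normal -0.954 0.289 -0.084
outer loop
vertex 0.7 2.976 0.376
vertex 0.68 2.731 -0.239
vertex 0.518 2.347 0.277
endloop
endfacet
facet normal -0.309 -0.138 -0.941
outer loop
vertex 0.68 2.731 -0.239
vertex 1.299 2.58 -0.42
vertex 0.888 2.102 -0.215
endloop
endfacet
facet normal 0.793 -0.136 -0.594
outer loop
vertex 1.299 2.58 -0.42
vertex 1.702 2.733 0.083
vertex 1.52 2.104 -0.016
endloop
endfacet
facet normal 0.112 -0.541 0.834
outer loop
vertex 1.037 1.96 0.414
vertex 1.54 2.349 0.599
vertex 0.921 2.5 0.78
endloop
endfacet
facet normal -0.568 -0.542 0.620
outer loop
vertex 1.037 1.96 0.414
vertex 0.921 2.5 0.78
vertex 0.518 2.347 0.277
endloop
endfacet
facet normal -0.590 -0.806 -0.042
outer loop
vertex 1.037 1.96 0.414
vertex 0.518 2.347 0.277
vertex 0.888 2.102 -0.215
endloop
endfacet
facet normal 0.078 -0.968 -0.237
outer loop
vertex 1.037 1.96 0.414
vertex 0.888 2.102 -0.215
vertex 1.52 2.104 -0.016
endloop
endfacet
facet normal 0.510 -0.804 0.304
outer loop
vertex 1.037 1.96 0.414
vertex 1.52 2.104 -0.016
vertex 1.54 2.349 0.599
endloop
endfacet
facet normal 0.309 0.138 0.941
outer loop
vertex 0.921 2.5 0.78
vertex 1.54 2.349 0.599
vertex 1.332 2.978 0.575
endloop
endfacet
facet normal -0.793 0.136 0.594
outer loop
vertex 0.518 2.347 0.277
vertex 0.921 2.5 0.78
vertex 0.7 2.976 0.376
endloop
endfacet
facet normal -0.829 -0.292 -0.478
outer loop
vertex 0.888 2.102 -0.215
vertex 0.518 2.347 0.277
vertex 0.68 2.731 -0.239
endloop
endfacet
facet normal 0.251 -0.556 -0.792
outer loop
vertex 1.52 2.104 -0.016
vertex 0.888 2.102 -0.215
vertex 1.299 2.58 -0.42
endloop
endfacet
facet normal 0.954 -0.289 0.084
outer loop
vertex 1.54 2.349 0.599
vertex 1.52 2.104 -0.016
vertex 1.702 2.733 0.083
endloop
endfacet

endsolid


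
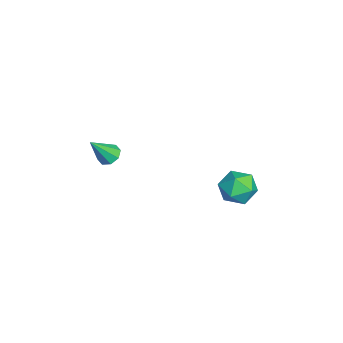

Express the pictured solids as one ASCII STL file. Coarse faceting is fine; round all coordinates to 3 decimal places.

solid 
facet normal -0.318 0.505 -0.803
outer loop
vertex 1.076 -3.471 1.949
vertex 0.646 -3.142 2.326
vertex 1.271 -3.046 2.139
endloop
endfacet
facet normal 0.922 -0.347 -0.169
outer loop
vertex 1.076 -3.471 1.949
vertex 1.271 -3.046 2.139
vertex 1.194 -4.018 3.714
endloop
endfacet
facet normal -0.318 0.508 -0.801
outer loop
vertex 1.271 -3.046 2.139
vertex 0.646 -3.142 2.326
vertex 1.101 -2.678 2.44
endloop
endfacet
facet normal 0.942 0.264 0.209
outer loop
vertex 1.271 -3.046 2.139
vertex 1.101 -2.678 2.44
vertex 1.194 -4.018 3.714
endloop
endfacet
facet normal -0.315 0.506 -0.803
outer loop
vertex 1.101 -2.678 2.44
vertex 0.646 -3.142 2.326
vertex 0.663 -2.581 2.673
endloop
endfacet
facet normal 0.470 0.625 0.623
outer loop
vertex 1.101 -2.678 2.44
vertex 0.663 -2.581 2.673
vertex 1.194 -4.018 3.714
endloop
endfacet
facet normal -0.318 0.506 -0.802
outer loop
vertex 0.663 -2.581 2.673
vertex 0.646 -3.142 2.326
vertex 0.216 -2.813 2.704
endloop
endfacet
facet normal -0.213 0.520 0.827
outer loop
vertex 0.663 -2.581 2.673
vertex 0.216 -2.813 2.704
vertex 1.194 -4.018 3.714
endloop
endfacet
facet normal -0.317 0.507 -0.802
outer loop
vertex 0.216 -2.813 2.704
vertex 0.646 -3.142 2.326
vertex 0.02 -3.238 2.513
endloop
endfacet
facet normal -0.711 0.012 0.703
outer loop
vertex 0.216 -2.813 2.704
vertex 0.02 -3.238 2.513
vertex 1.194 -4.018 3.714
endloop
endfacet
facet normal -0.317 0.505 -0.802
outer loop
vertex 0.02 -3.238 2.513
vertex 0.646 -3.142 2.326
vertex 0.191 -3.607 2.213
endloop
endfacet
facet normal -0.730 -0.601 0.323
outer loop
vertex 0.02 -3.238 2.513
vertex 0.191 -3.607 2.213
vertex 1.194 -4.018 3.714
endloop
endfacet
facet normal -0.318 0.506 -0.802
outer loop
vertex 0.191 -3.607 2.213
vertex 0.646 -3.142 2.326
vertex 0.628 -3.703 1.979
endloop
endfacet
facet normal -0.259 -0.962 -0.090
outer loop
vertex 0.191 -3.607 2.213
vertex 0.628 -3.703 1.979
vertex 1.194 -4.018 3.714
endloop
endfacet
facet normal -0.316 0.506 -0.802
outer loop
vertex 0.628 -3.703 1.979
vertex 0.646 -3.142 2.326
vertex 1.076 -3.471 1.949
endloop
endfacet
facet normal 0.424 -0.857 -0.294
outer loop
vertex 0.628 -3.703 1.979
vertex 1.076 -3.471 1.949
vertex 1.194 -4.018 3.714
endloop
endfacet
facet normal 0.154 0.940 0.305
outer loop
vertex -1.436 4.2 -2.287
vertex -1.668 3.898 -1.239
vertex -0.62 3.848 -1.613
endloop
endfacet
facet normal 0.557 0.788 -0.263
outer loop
vertex -1.436 4.2 -2.287
vertex -0.62 3.848 -1.613
vertex -0.648 3.513 -2.676
endloop
endfacet
facet normal 0.123 0.592 -0.796
outer loop
vertex -1.436 4.2 -2.287
vertex -0.648 3.513 -2.676
vertex -1.715 3.355 -2.959
endloop
endfacet
facet normal -0.549 0.624 -0.557
outer loop
vertex -1.436 4.2 -2.287
vertex -1.715 3.355 -2.959
vertex -2.345 3.593 -2.071
endloop
endfacet
facet normal -0.530 0.839 0.124
outer loop
vertex -1.436 4.2 -2.287
vertex -2.345 3.593 -2.071
vertex -1.668 3.898 -1.239
endloop
endfacet
facet normal 0.969 0.229 -0.098
outer loop
vertex -0.648 3.513 -2.676
vertex -0.62 3.848 -1.613
vertex -0.395 2.787 -1.869
endloop
endfacet
facet normal 0.316 0.475 0.821
outer loop
vertex -0.62 3.848 -1.613
vertex -1.668 3.898 -1.239
vertex -1.025 3.025 -0.981
endloop
endfacet
facet normal -0.790 0.312 0.528
outer loop
vertex -1.668 3.898 -1.239
vertex -2.345 3.593 -2.071
vertex -2.092 2.867 -1.264
endloop
endfacet
facet normal -0.820 -0.036 -0.572
outer loop
vertex -2.345 3.593 -2.071
vertex -1.715 3.355 -2.959
vertex -2.12 2.532 -2.327
endloop
endfacet
facet normal 0.267 -0.087 -0.960
outer loop
vertex -1.715 3.355 -2.959
vertex -0.648 3.513 -2.676
vertex -1.072 2.482 -2.701
endloop
endfacet
facet normal 0.549 -0.624 0.557
outer loop
vertex -1.304 2.18 -1.653
vertex -0.395 2.787 -1.869
vertex -1.025 3.025 -0.981
endloop
endfacet
facet normal -0.123 -0.592 0.796
outer loop
vertex -1.304 2.18 -1.653
vertex -1.025 3.025 -0.981
vertex -2.092 2.867 -1.264
endloop
endfacet
facet normal -0.557 -0.788 0.263
outer loop
vertex -1.304 2.18 -1.653
vertex -2.092 2.867 -1.264
vertex -2.12 2.532 -2.327
endloop
endfacet
facet normal -0.154 -0.940 -0.305
outer loop
vertex -1.304 2.18 -1.653
vertex -2.12 2.532 -2.327
vertex -1.072 2.482 -2.701
endloop
endfacet
facet normal 0.530 -0.839 -0.124
outer loop
vertex -1.304 2.18 -1.653
vertex -1.072 2.482 -2.701
vertex -0.395 2.787 -1.869
endloop
endfacet
facet normal 0.820 0.036 0.572
outer loop
vertex -1.025 3.025 -0.981
vertex -0.395 2.787 -1.869
vertex -0.62 3.848 -1.613
endloop
endfacet
facet normal -0.267 0.087 0.960
outer loop
vertex -2.092 2.867 -1.264
vertex -1.025 3.025 -0.981
vertex -1.668 3.898 -1.239
endloop
endfacet
facet normal -0.969 -0.229 0.098
outer loop
vertex -2.12 2.532 -2.327
vertex -2.092 2.867 -1.264
vertex -2.345 3.593 -2.071
endloop
endfacet
facet normal -0.316 -0.475 -0.821
outer loop
vertex -1.072 2.482 -2.701
vertex -2.12 2.532 -2.327
vertex -1.715 3.355 -2.959
endloop
endfacet
facet normal 0.790 -0.312 -0.528
outer loop
vertex -0.395 2.787 -1.869
vertex -1.072 2.482 -2.701
vertex -0.648 3.513 -2.676
endloop
endfacet

endsolid


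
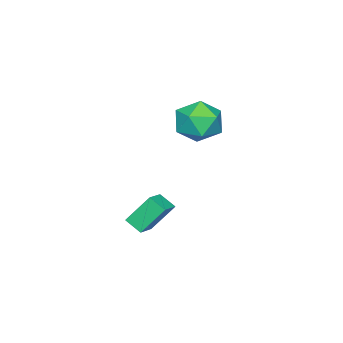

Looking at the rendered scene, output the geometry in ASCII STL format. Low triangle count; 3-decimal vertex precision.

solid 
facet normal -0.369 0.481 0.795
outer loop
vertex -0.625 2.981 -1.868
vertex -0.598 3.739 -2.314
vertex -1.592 2.812 -2.214
endloop
endfacet
facet normal -0.031 -0.861 0.508
outer loop
vertex -1.002 2.041 -3.486
vertex -0.625 2.981 -1.868
vertex -1.592 2.812 -2.214
endloop
endfacet
facet normal -0.369 0.481 0.795
outer loop
vertex -1.592 2.812 -2.214
vertex -0.598 3.739 -2.314
vertex -1.564 3.57 -2.66
endloop
endfacet
facet normal -0.929 -0.162 -0.333
outer loop
vertex -1.564 3.57 -2.66
vertex -1.002 2.041 -3.486
vertex -1.592 2.812 -2.214
endloop
endfacet
facet normal 0.929 0.163 0.332
outer loop
vertex -0.625 2.981 -1.868
vertex -0.008 2.968 -3.586
vertex -0.598 3.739 -2.314
endloop
endfacet
facet normal -0.031 -0.861 0.508
outer loop
vertex -0.036 2.21 -3.14
vertex -0.625 2.981 -1.868
vertex -1.002 2.041 -3.486
endloop
endfacet
facet normal 0.929 0.161 0.332
outer loop
vertex -0.036 2.21 -3.14
vertex -0.008 2.968 -3.586
vertex -0.625 2.981 -1.868
endloop
endfacet
facet normal 0.031 0.861 -0.507
outer loop
vertex -0.598 3.739 -2.314
vertex -0.008 2.968 -3.586
vertex -1.564 3.57 -2.66
endloop
endfacet
facet normal -0.929 -0.162 -0.332
outer loop
vertex -0.975 2.799 -3.932
vertex -1.002 2.041 -3.486
vertex -1.564 3.57 -2.66
endloop
endfacet
facet normal 0.031 0.861 -0.508
outer loop
vertex -1.564 3.57 -2.66
vertex -0.008 2.968 -3.586
vertex -0.975 2.799 -3.932
endloop
endfacet
facet normal 0.369 -0.481 -0.795
outer loop
vertex -0.975 2.799 -3.932
vertex -0.036 2.21 -3.14
vertex -1.002 2.041 -3.486
endloop
endfacet
facet normal 0.369 -0.481 -0.795
outer loop
vertex -0.008 2.968 -3.586
vertex -0.036 2.21 -3.14
vertex -0.975 2.799 -3.932
endloop
endfacet
facet normal -0.740 -0.102 0.665
outer loop
vertex -3.82 4.232 2.005
vertex -3.689 3.115 1.98
vertex -3.109 3.732 2.72
endloop
endfacet
facet normal -0.398 0.517 0.758
outer loop
vertex -3.82 4.232 2.005
vertex -3.109 3.732 2.72
vertex -2.816 4.695 2.217
endloop
endfacet
facet normal -0.440 0.886 0.148
outer loop
vertex -3.82 4.232 2.005
vertex -2.816 4.695 2.217
vertex -3.215 4.673 1.165
endloop
endfacet
facet normal -0.807 0.495 -0.322
outer loop
vertex -3.82 4.232 2.005
vertex -3.215 4.673 1.165
vertex -3.755 3.696 1.018
endloop
endfacet
facet normal -0.993 -0.116 -0.002
outer loop
vertex -3.82 4.232 2.005
vertex -3.755 3.696 1.018
vertex -3.689 3.115 1.98
endloop
endfacet
facet normal 0.289 0.373 0.882
outer loop
vertex -2.816 4.695 2.217
vertex -3.109 3.732 2.72
vertex -2.065 3.864 2.322
endloop
endfacet
facet normal -0.264 -0.629 0.731
outer loop
vertex -3.109 3.732 2.72
vertex -3.689 3.115 1.98
vertex -2.605 2.887 2.175
endloop
endfacet
facet normal -0.673 -0.652 -0.348
outer loop
vertex -3.689 3.115 1.98
vertex -3.755 3.696 1.018
vertex -3.004 2.865 1.123
endloop
endfacet
facet normal -0.372 0.336 -0.865
outer loop
vertex -3.755 3.696 1.018
vertex -3.215 4.673 1.165
vertex -2.711 3.828 0.62
endloop
endfacet
facet normal 0.223 0.969 -0.105
outer loop
vertex -3.215 4.673 1.165
vertex -2.816 4.695 2.217
vertex -2.131 4.445 1.36
endloop
endfacet
facet normal 0.807 -0.495 0.322
outer loop
vertex -2.0 3.328 1.335
vertex -2.065 3.864 2.322
vertex -2.605 2.887 2.175
endloop
endfacet
facet normal 0.440 -0.886 -0.148
outer loop
vertex -2.0 3.328 1.335
vertex -2.605 2.887 2.175
vertex -3.004 2.865 1.123
endloop
endfacet
facet normal 0.398 -0.517 -0.758
outer loop
vertex -2.0 3.328 1.335
vertex -3.004 2.865 1.123
vertex -2.711 3.828 0.62
endloop
endfacet
facet normal 0.740 0.102 -0.665
outer loop
vertex -2.0 3.328 1.335
vertex -2.711 3.828 0.62
vertex -2.131 4.445 1.36
endloop
endfacet
facet normal 0.993 0.116 0.002
outer loop
vertex -2.0 3.328 1.335
vertex -2.131 4.445 1.36
vertex -2.065 3.864 2.322
endloop
endfacet
facet normal 0.372 -0.336 0.865
outer loop
vertex -2.605 2.887 2.175
vertex -2.065 3.864 2.322
vertex -3.109 3.732 2.72
endloop
endfacet
facet normal -0.223 -0.969 0.105
outer loop
vertex -3.004 2.865 1.123
vertex -2.605 2.887 2.175
vertex -3.689 3.115 1.98
endloop
endfacet
facet normal -0.289 -0.373 -0.882
outer loop
vertex -2.711 3.828 0.62
vertex -3.004 2.865 1.123
vertex -3.755 3.696 1.018
endloop
endfacet
facet normal 0.264 0.629 -0.731
outer loop
vertex -2.131 4.445 1.36
vertex -2.711 3.828 0.62
vertex -3.215 4.673 1.165
endloop
endfacet
facet normal 0.673 0.652 0.348
outer loop
vertex -2.065 3.864 2.322
vertex -2.131 4.445 1.36
vertex -2.816 4.695 2.217
endloop
endfacet

endsolid


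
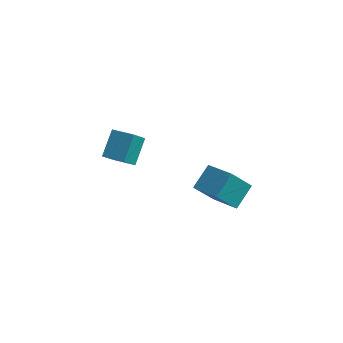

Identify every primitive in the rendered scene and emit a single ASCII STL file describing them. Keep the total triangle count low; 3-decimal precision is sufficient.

solid 
facet normal -0.953 0.242 -0.185
outer loop
vertex -3.441 -1.477 0.57
vertex -3.319 -0.164 1.659
vertex -3.077 -0.747 -0.351
endloop
endfacet
facet normal -0.071 -0.768 -0.637
outer loop
vertex -1.781 -1.076 -0.099
vertex -3.441 -1.477 0.57
vertex -3.077 -0.747 -0.351
endloop
endfacet
facet normal -0.952 0.243 -0.185
outer loop
vertex -3.077 -0.747 -0.351
vertex -3.319 -0.164 1.659
vertex -2.954 0.566 0.738
endloop
endfacet
facet normal 0.296 0.593 -0.749
outer loop
vertex -2.954 0.566 0.738
vertex -1.781 -1.076 -0.099
vertex -3.077 -0.747 -0.351
endloop
endfacet
facet normal -0.296 -0.593 0.749
outer loop
vertex -3.441 -1.477 0.57
vertex -2.023 -0.493 1.911
vertex -3.319 -0.164 1.659
endloop
endfacet
facet normal -0.071 -0.768 -0.637
outer loop
vertex -2.146 -1.806 0.822
vertex -3.441 -1.477 0.57
vertex -1.781 -1.076 -0.099
endloop
endfacet
facet normal -0.296 -0.593 0.749
outer loop
vertex -2.146 -1.806 0.822
vertex -2.023 -0.493 1.911
vertex -3.441 -1.477 0.57
endloop
endfacet
facet normal 0.071 0.768 0.637
outer loop
vertex -3.319 -0.164 1.659
vertex -2.023 -0.493 1.911
vertex -2.954 0.566 0.738
endloop
endfacet
facet normal 0.296 0.593 -0.748
outer loop
vertex -1.659 0.237 0.99
vertex -1.781 -1.076 -0.099
vertex -2.954 0.566 0.738
endloop
endfacet
facet normal 0.071 0.768 0.637
outer loop
vertex -2.954 0.566 0.738
vertex -2.023 -0.493 1.911
vertex -1.659 0.237 0.99
endloop
endfacet
facet normal 0.952 -0.242 0.185
outer loop
vertex -1.659 0.237 0.99
vertex -2.146 -1.806 0.822
vertex -1.781 -1.076 -0.099
endloop
endfacet
facet normal 0.953 -0.242 0.184
outer loop
vertex -2.023 -0.493 1.911
vertex -2.146 -1.806 0.822
vertex -1.659 0.237 0.99
endloop
endfacet
facet normal -0.782 0.513 -0.354
outer loop
vertex 2.26 -4.141 2.309
vertex 2.68 -2.939 3.121
vertex 3.157 -3.623 1.077
endloop
endfacet
facet normal -0.278 -0.796 -0.537
outer loop
vertex 4.62 -4.581 1.739
vertex 2.26 -4.141 2.309
vertex 3.157 -3.623 1.077
endloop
endfacet
facet normal -0.782 0.512 -0.354
outer loop
vertex 3.157 -3.623 1.077
vertex 2.68 -2.939 3.121
vertex 3.577 -2.421 1.888
endloop
endfacet
facet normal 0.557 0.322 -0.766
outer loop
vertex 3.577 -2.421 1.888
vertex 4.62 -4.581 1.739
vertex 3.157 -3.623 1.077
endloop
endfacet
facet normal -0.557 -0.322 0.765
outer loop
vertex 2.26 -4.141 2.309
vertex 4.143 -3.897 3.783
vertex 2.68 -2.939 3.121
endloop
endfacet
facet normal -0.278 -0.796 -0.537
outer loop
vertex 3.723 -5.099 2.972
vertex 2.26 -4.141 2.309
vertex 4.62 -4.581 1.739
endloop
endfacet
facet normal -0.557 -0.322 0.765
outer loop
vertex 3.723 -5.099 2.972
vertex 4.143 -3.897 3.783
vertex 2.26 -4.141 2.309
endloop
endfacet
facet normal 0.278 0.796 0.537
outer loop
vertex 2.68 -2.939 3.121
vertex 4.143 -3.897 3.783
vertex 3.577 -2.421 1.888
endloop
endfacet
facet normal 0.558 0.322 -0.765
outer loop
vertex 5.04 -3.379 2.551
vertex 4.62 -4.581 1.739
vertex 3.577 -2.421 1.888
endloop
endfacet
facet normal 0.278 0.796 0.537
outer loop
vertex 3.577 -2.421 1.888
vertex 4.143 -3.897 3.783
vertex 5.04 -3.379 2.551
endloop
endfacet
facet normal 0.782 -0.512 0.354
outer loop
vertex 5.04 -3.379 2.551
vertex 3.723 -5.099 2.972
vertex 4.62 -4.581 1.739
endloop
endfacet
facet normal 0.782 -0.512 0.354
outer loop
vertex 4.143 -3.897 3.783
vertex 3.723 -5.099 2.972
vertex 5.04 -3.379 2.551
endloop
endfacet

endsolid


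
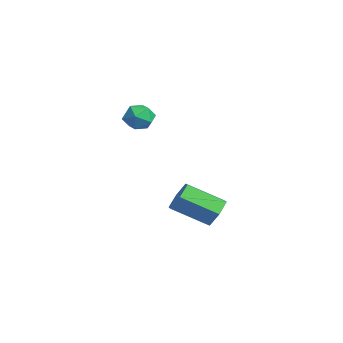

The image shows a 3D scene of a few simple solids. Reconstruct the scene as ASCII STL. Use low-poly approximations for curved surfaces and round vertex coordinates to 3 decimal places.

solid 
facet normal 0.337 0.805 -0.488
outer loop
vertex 0.546 1.98 -1.663
vertex -0.177 2.13 -1.915
vertex 0.073 2.434 -1.241
endloop
endfacet
facet normal 0.720 0.114 0.685
outer loop
vertex 0.546 1.98 -1.663
vertex 0.073 2.434 -1.241
vertex -0.04 0.579 -0.814
endloop
endfacet
facet normal 0.720 0.114 0.685
outer loop
vertex -0.04 0.579 -0.814
vertex 0.073 2.434 -1.241
vertex -0.513 1.033 -0.392
endloop
endfacet
facet normal -0.337 -0.805 0.488
outer loop
vertex -0.04 0.579 -0.814
vertex -0.513 1.033 -0.392
vertex -0.763 0.73 -1.065
endloop
endfacet
facet normal 0.338 0.805 -0.488
outer loop
vertex 0.073 2.434 -1.241
vertex -0.177 2.13 -1.915
vertex -0.65 2.585 -1.492
endloop
endfacet
facet normal -0.165 0.561 0.812
outer loop
vertex 0.073 2.434 -1.241
vertex -0.65 2.585 -1.492
vertex -0.513 1.033 -0.392
endloop
endfacet
facet normal -0.165 0.561 0.812
outer loop
vertex -0.513 1.033 -0.392
vertex -0.65 2.585 -1.492
vertex -1.236 1.184 -0.643
endloop
endfacet
facet normal -0.337 -0.805 0.488
outer loop
vertex -0.513 1.033 -0.392
vertex -1.236 1.184 -0.643
vertex -0.763 0.73 -1.065
endloop
endfacet
facet normal 0.338 0.805 -0.488
outer loop
vertex -0.65 2.585 -1.492
vertex -0.177 2.13 -1.915
vertex -0.9 2.281 -2.166
endloop
endfacet
facet normal -0.885 0.447 0.127
outer loop
vertex -0.65 2.585 -1.492
vertex -0.9 2.281 -2.166
vertex -1.236 1.184 -0.643
endloop
endfacet
facet normal -0.885 0.447 0.127
outer loop
vertex -1.236 1.184 -0.643
vertex -0.9 2.281 -2.166
vertex -1.486 0.88 -1.317
endloop
endfacet
facet normal -0.337 -0.805 0.488
outer loop
vertex -1.236 1.184 -0.643
vertex -1.486 0.88 -1.317
vertex -0.763 0.73 -1.065
endloop
endfacet
facet normal 0.337 0.805 -0.488
outer loop
vertex -0.9 2.281 -2.166
vertex -0.177 2.13 -1.915
vertex -0.427 1.827 -2.588
endloop
endfacet
facet normal -0.720 -0.114 -0.685
outer loop
vertex -0.9 2.281 -2.166
vertex -0.427 1.827 -2.588
vertex -1.486 0.88 -1.317
endloop
endfacet
facet normal -0.720 -0.114 -0.685
outer loop
vertex -1.486 0.88 -1.317
vertex -0.427 1.827 -2.588
vertex -1.013 0.426 -1.739
endloop
endfacet
facet normal -0.337 -0.805 0.488
outer loop
vertex -1.486 0.88 -1.317
vertex -1.013 0.426 -1.739
vertex -0.763 0.73 -1.065
endloop
endfacet
facet normal 0.337 0.805 -0.488
outer loop
vertex -0.427 1.827 -2.588
vertex -0.177 2.13 -1.915
vertex 0.296 1.676 -2.337
endloop
endfacet
facet normal 0.165 -0.561 -0.812
outer loop
vertex -0.427 1.827 -2.588
vertex 0.296 1.676 -2.337
vertex -1.013 0.426 -1.739
endloop
endfacet
facet normal 0.165 -0.561 -0.812
outer loop
vertex -1.013 0.426 -1.739
vertex 0.296 1.676 -2.337
vertex -0.29 0.275 -1.488
endloop
endfacet
facet normal -0.338 -0.805 0.488
outer loop
vertex -1.013 0.426 -1.739
vertex -0.29 0.275 -1.488
vertex -0.763 0.73 -1.065
endloop
endfacet
facet normal 0.337 0.805 -0.488
outer loop
vertex 0.296 1.676 -2.337
vertex -0.177 2.13 -1.915
vertex 0.546 1.98 -1.663
endloop
endfacet
facet normal 0.885 -0.447 -0.127
outer loop
vertex 0.296 1.676 -2.337
vertex 0.546 1.98 -1.663
vertex -0.29 0.275 -1.488
endloop
endfacet
facet normal 0.885 -0.447 -0.127
outer loop
vertex -0.29 0.275 -1.488
vertex 0.546 1.98 -1.663
vertex -0.04 0.579 -0.814
endloop
endfacet
facet normal -0.338 -0.805 0.488
outer loop
vertex -0.29 0.275 -1.488
vertex -0.04 0.579 -0.814
vertex -0.763 0.73 -1.065
endloop
endfacet
facet normal -0.127 0.158 0.979
outer loop
vertex -1.386 -0.493 3.702
vertex -1.022 -1.092 3.846
vertex -0.677 -0.468 3.79
endloop
endfacet
facet normal -0.105 0.776 0.621
outer loop
vertex -1.386 -0.493 3.702
vertex -0.677 -0.468 3.79
vertex -0.986 -0.091 3.267
endloop
endfacet
facet normal -0.626 0.768 0.134
outer loop
vertex -1.386 -0.493 3.702
vertex -0.986 -0.091 3.267
vertex -1.522 -0.481 3.0
endloop
endfacet
facet normal -0.971 0.147 0.191
outer loop
vertex -1.386 -0.493 3.702
vertex -1.522 -0.481 3.0
vertex -1.545 -1.099 3.358
endloop
endfacet
facet normal -0.662 -0.231 0.713
outer loop
vertex -1.386 -0.493 3.702
vertex -1.545 -1.099 3.358
vertex -1.022 -1.092 3.846
endloop
endfacet
facet normal 0.520 0.809 0.276
outer loop
vertex -0.986 -0.091 3.267
vertex -0.677 -0.468 3.79
vertex -0.375 -0.441 3.142
endloop
endfacet
facet normal 0.484 -0.191 0.854
outer loop
vertex -0.677 -0.468 3.79
vertex -1.022 -1.092 3.846
vertex -0.398 -1.059 3.5
endloop
endfacet
facet normal -0.384 -0.821 0.423
outer loop
vertex -1.022 -1.092 3.846
vertex -1.545 -1.099 3.358
vertex -0.934 -1.449 3.233
endloop
endfacet
facet normal -0.883 -0.211 -0.420
outer loop
vertex -1.545 -1.099 3.358
vertex -1.522 -0.481 3.0
vertex -1.243 -1.072 2.71
endloop
endfacet
facet normal -0.325 0.796 -0.510
outer loop
vertex -1.522 -0.481 3.0
vertex -0.986 -0.091 3.267
vertex -0.898 -0.448 2.654
endloop
endfacet
facet normal 0.971 -0.147 -0.191
outer loop
vertex -0.534 -1.047 2.798
vertex -0.375 -0.441 3.142
vertex -0.398 -1.059 3.5
endloop
endfacet
facet normal 0.626 -0.768 -0.134
outer loop
vertex -0.534 -1.047 2.798
vertex -0.398 -1.059 3.5
vertex -0.934 -1.449 3.233
endloop
endfacet
facet normal 0.105 -0.776 -0.621
outer loop
vertex -0.534 -1.047 2.798
vertex -0.934 -1.449 3.233
vertex -1.243 -1.072 2.71
endloop
endfacet
facet normal 0.127 -0.158 -0.979
outer loop
vertex -0.534 -1.047 2.798
vertex -1.243 -1.072 2.71
vertex -0.898 -0.448 2.654
endloop
endfacet
facet normal 0.662 0.231 -0.713
outer loop
vertex -0.534 -1.047 2.798
vertex -0.898 -0.448 2.654
vertex -0.375 -0.441 3.142
endloop
endfacet
facet normal 0.883 0.211 0.420
outer loop
vertex -0.398 -1.059 3.5
vertex -0.375 -0.441 3.142
vertex -0.677 -0.468 3.79
endloop
endfacet
facet normal 0.325 -0.796 0.510
outer loop
vertex -0.934 -1.449 3.233
vertex -0.398 -1.059 3.5
vertex -1.022 -1.092 3.846
endloop
endfacet
facet normal -0.520 -0.809 -0.276
outer loop
vertex -1.243 -1.072 2.71
vertex -0.934 -1.449 3.233
vertex -1.545 -1.099 3.358
endloop
endfacet
facet normal -0.484 0.191 -0.854
outer loop
vertex -0.898 -0.448 2.654
vertex -1.243 -1.072 2.71
vertex -1.522 -0.481 3.0
endloop
endfacet
facet normal 0.384 0.821 -0.423
outer loop
vertex -0.375 -0.441 3.142
vertex -0.898 -0.448 2.654
vertex -0.986 -0.091 3.267
endloop
endfacet

endsolid


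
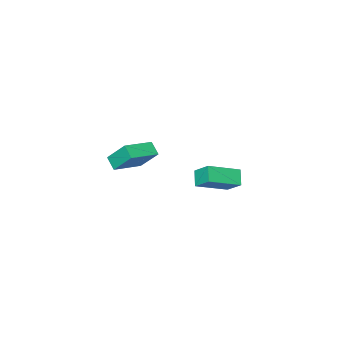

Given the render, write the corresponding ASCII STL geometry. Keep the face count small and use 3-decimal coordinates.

solid 
facet normal -0.438 -0.535 0.723
outer loop
vertex -2.202 1.014 0.283
vertex -4.171 1.598 -0.477
vertex -2.212 -0.133 -0.572
endloop
endfacet
facet normal 0.899 -0.267 0.347
outer loop
vertex -1.709 0.482 -1.403
vertex -2.202 1.014 0.283
vertex -2.212 -0.133 -0.572
endloop
endfacet
facet normal -0.437 -0.535 0.723
outer loop
vertex -2.212 -0.133 -0.572
vertex -4.171 1.598 -0.477
vertex -4.181 0.451 -1.331
endloop
endfacet
facet normal -0.007 -0.802 -0.598
outer loop
vertex -4.181 0.451 -1.331
vertex -1.709 0.482 -1.403
vertex -2.212 -0.133 -0.572
endloop
endfacet
facet normal 0.007 0.802 0.598
outer loop
vertex -2.202 1.014 0.283
vertex -3.668 2.213 -1.308
vertex -4.171 1.598 -0.477
endloop
endfacet
facet normal 0.899 -0.266 0.347
outer loop
vertex -1.699 1.629 -0.549
vertex -2.202 1.014 0.283
vertex -1.709 0.482 -1.403
endloop
endfacet
facet normal 0.008 0.802 0.597
outer loop
vertex -1.699 1.629 -0.549
vertex -3.668 2.213 -1.308
vertex -2.202 1.014 0.283
endloop
endfacet
facet normal -0.899 0.266 -0.347
outer loop
vertex -4.171 1.598 -0.477
vertex -3.668 2.213 -1.308
vertex -4.181 0.451 -1.331
endloop
endfacet
facet normal -0.007 -0.802 -0.597
outer loop
vertex -3.678 1.066 -2.163
vertex -1.709 0.482 -1.403
vertex -4.181 0.451 -1.331
endloop
endfacet
facet normal -0.899 0.266 -0.347
outer loop
vertex -4.181 0.451 -1.331
vertex -3.668 2.213 -1.308
vertex -3.678 1.066 -2.163
endloop
endfacet
facet normal 0.438 0.535 -0.723
outer loop
vertex -3.678 1.066 -2.163
vertex -1.699 1.629 -0.549
vertex -1.709 0.482 -1.403
endloop
endfacet
facet normal 0.437 0.535 -0.723
outer loop
vertex -3.668 2.213 -1.308
vertex -1.699 1.629 -0.549
vertex -3.678 1.066 -2.163
endloop
endfacet
facet normal -0.982 -0.008 -0.189
outer loop
vertex 3.093 0.897 3.063
vertex 2.838 2.072 4.335
vertex 3.207 1.593 2.443
endloop
endfacet
facet normal 0.146 -0.671 -0.727
outer loop
vertex 5.082 1.608 2.805
vertex 3.093 0.897 3.063
vertex 3.207 1.593 2.443
endloop
endfacet
facet normal -0.982 -0.008 -0.189
outer loop
vertex 3.207 1.593 2.443
vertex 2.838 2.072 4.335
vertex 2.952 2.768 3.714
endloop
endfacet
facet normal 0.122 0.741 -0.661
outer loop
vertex 2.952 2.768 3.714
vertex 5.082 1.608 2.805
vertex 3.207 1.593 2.443
endloop
endfacet
facet normal -0.122 -0.741 0.660
outer loop
vertex 3.093 0.897 3.063
vertex 4.713 2.087 4.697
vertex 2.838 2.072 4.335
endloop
endfacet
facet normal 0.146 -0.672 -0.726
outer loop
vertex 4.968 0.912 3.426
vertex 3.093 0.897 3.063
vertex 5.082 1.608 2.805
endloop
endfacet
facet normal -0.122 -0.741 0.660
outer loop
vertex 4.968 0.912 3.426
vertex 4.713 2.087 4.697
vertex 3.093 0.897 3.063
endloop
endfacet
facet normal -0.146 0.672 0.726
outer loop
vertex 2.838 2.072 4.335
vertex 4.713 2.087 4.697
vertex 2.952 2.768 3.714
endloop
endfacet
facet normal 0.122 0.741 -0.660
outer loop
vertex 4.827 2.783 4.077
vertex 5.082 1.608 2.805
vertex 2.952 2.768 3.714
endloop
endfacet
facet normal -0.146 0.671 0.727
outer loop
vertex 2.952 2.768 3.714
vertex 4.713 2.087 4.697
vertex 4.827 2.783 4.077
endloop
endfacet
facet normal 0.982 0.008 0.189
outer loop
vertex 4.827 2.783 4.077
vertex 4.968 0.912 3.426
vertex 5.082 1.608 2.805
endloop
endfacet
facet normal 0.982 0.008 0.190
outer loop
vertex 4.713 2.087 4.697
vertex 4.968 0.912 3.426
vertex 4.827 2.783 4.077
endloop
endfacet

endsolid


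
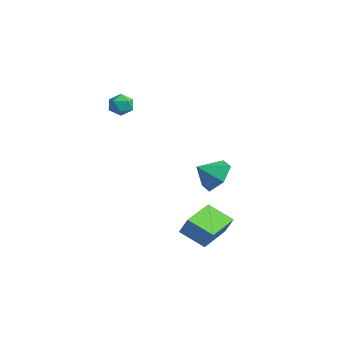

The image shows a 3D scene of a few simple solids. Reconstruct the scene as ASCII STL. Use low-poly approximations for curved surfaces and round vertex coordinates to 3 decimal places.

solid 
facet normal -0.731 -0.025 0.682
outer loop
vertex -4.565 -1.659 2.797
vertex -4.455 -2.37 2.889
vertex -4.092 -1.892 3.296
endloop
endfacet
facet normal -0.411 0.612 0.675
outer loop
vertex -4.565 -1.659 2.797
vertex -4.092 -1.892 3.296
vertex -3.928 -1.322 2.879
endloop
endfacet
facet normal -0.469 0.883 0.019
outer loop
vertex -4.565 -1.659 2.797
vertex -3.928 -1.322 2.879
vertex -4.19 -1.447 2.214
endloop
endfacet
facet normal -0.827 0.412 -0.382
outer loop
vertex -4.565 -1.659 2.797
vertex -4.19 -1.447 2.214
vertex -4.516 -2.096 2.22
endloop
endfacet
facet normal -0.988 -0.149 0.029
outer loop
vertex -4.565 -1.659 2.797
vertex -4.516 -2.096 2.22
vertex -4.455 -2.37 2.889
endloop
endfacet
facet normal 0.283 0.512 0.811
outer loop
vertex -3.928 -1.322 2.879
vertex -4.092 -1.892 3.296
vertex -3.424 -1.824 3.02
endloop
endfacet
facet normal -0.236 -0.520 0.821
outer loop
vertex -4.092 -1.892 3.296
vertex -4.455 -2.37 2.889
vertex -3.75 -2.473 3.026
endloop
endfacet
facet normal -0.652 -0.721 -0.236
outer loop
vertex -4.455 -2.37 2.889
vertex -4.516 -2.096 2.22
vertex -4.012 -2.598 2.361
endloop
endfacet
facet normal -0.391 0.188 -0.901
outer loop
vertex -4.516 -2.096 2.22
vertex -4.19 -1.447 2.214
vertex -3.848 -2.028 1.944
endloop
endfacet
facet normal 0.188 0.949 -0.252
outer loop
vertex -4.19 -1.447 2.214
vertex -3.928 -1.322 2.879
vertex -3.485 -1.55 2.351
endloop
endfacet
facet normal 0.827 -0.412 0.382
outer loop
vertex -3.375 -2.261 2.443
vertex -3.424 -1.824 3.02
vertex -3.75 -2.473 3.026
endloop
endfacet
facet normal 0.469 -0.883 -0.019
outer loop
vertex -3.375 -2.261 2.443
vertex -3.75 -2.473 3.026
vertex -4.012 -2.598 2.361
endloop
endfacet
facet normal 0.411 -0.612 -0.675
outer loop
vertex -3.375 -2.261 2.443
vertex -4.012 -2.598 2.361
vertex -3.848 -2.028 1.944
endloop
endfacet
facet normal 0.731 0.025 -0.682
outer loop
vertex -3.375 -2.261 2.443
vertex -3.848 -2.028 1.944
vertex -3.485 -1.55 2.351
endloop
endfacet
facet normal 0.988 0.149 -0.029
outer loop
vertex -3.375 -2.261 2.443
vertex -3.485 -1.55 2.351
vertex -3.424 -1.824 3.02
endloop
endfacet
facet normal 0.391 -0.188 0.901
outer loop
vertex -3.75 -2.473 3.026
vertex -3.424 -1.824 3.02
vertex -4.092 -1.892 3.296
endloop
endfacet
facet normal -0.188 -0.949 0.252
outer loop
vertex -4.012 -2.598 2.361
vertex -3.75 -2.473 3.026
vertex -4.455 -2.37 2.889
endloop
endfacet
facet normal -0.283 -0.512 -0.811
outer loop
vertex -3.848 -2.028 1.944
vertex -4.012 -2.598 2.361
vertex -4.516 -2.096 2.22
endloop
endfacet
facet normal 0.236 0.520 -0.821
outer loop
vertex -3.485 -1.55 2.351
vertex -3.848 -2.028 1.944
vertex -4.19 -1.447 2.214
endloop
endfacet
facet normal 0.652 0.721 0.236
outer loop
vertex -3.424 -1.824 3.02
vertex -3.485 -1.55 2.351
vertex -3.928 -1.322 2.879
endloop
endfacet
facet normal 0.179 0.785 -0.594
outer loop
vertex 0.944 0.284 -1.827
vertex 0.471 0.936 -1.108
vertex 1.531 0.742 -1.045
endloop
endfacet
facet normal 0.547 -0.834 0.078
outer loop
vertex 0.944 0.284 -1.827
vertex 1.531 0.742 -1.045
vertex 0.249 -0.036 -0.372
endloop
endfacet
facet normal 0.179 0.784 -0.595
outer loop
vertex 1.531 0.742 -1.045
vertex 0.471 0.936 -1.108
vertex 1.058 1.395 -0.327
endloop
endfacet
facet normal 0.595 -0.359 0.719
outer loop
vertex 1.531 0.742 -1.045
vertex 1.058 1.395 -0.327
vertex 0.249 -0.036 -0.372
endloop
endfacet
facet normal 0.179 0.784 -0.595
outer loop
vertex 1.058 1.395 -0.327
vertex 0.471 0.936 -1.108
vertex -0.003 1.589 -0.39
endloop
endfacet
facet normal -0.059 0.002 0.998
outer loop
vertex 1.058 1.395 -0.327
vertex -0.003 1.589 -0.39
vertex 0.249 -0.036 -0.372
endloop
endfacet
facet normal 0.179 0.784 -0.595
outer loop
vertex -0.003 1.589 -0.39
vertex 0.471 0.936 -1.108
vertex -0.59 1.13 -1.172
endloop
endfacet
facet normal -0.762 -0.111 0.638
outer loop
vertex -0.003 1.589 -0.39
vertex -0.59 1.13 -1.172
vertex 0.249 -0.036 -0.372
endloop
endfacet
facet normal 0.179 0.784 -0.595
outer loop
vertex -0.59 1.13 -1.172
vertex 0.471 0.936 -1.108
vertex -0.116 0.477 -1.89
endloop
endfacet
facet normal -0.811 -0.585 -0.003
outer loop
vertex -0.59 1.13 -1.172
vertex -0.116 0.477 -1.89
vertex 0.249 -0.036 -0.372
endloop
endfacet
facet normal 0.178 0.784 -0.594
outer loop
vertex -0.116 0.477 -1.89
vertex 0.471 0.936 -1.108
vertex 0.944 0.284 -1.827
endloop
endfacet
facet normal -0.156 -0.947 -0.282
outer loop
vertex -0.116 0.477 -1.89
vertex 0.944 0.284 -1.827
vertex 0.249 -0.036 -0.372
endloop
endfacet
facet normal -0.528 0.845 0.085
outer loop
vertex 0.473 0.497 -2.973
vertex 1.598 1.271 -3.684
vertex -0.004 0.297 -3.944
endloop
endfacet
facet normal -0.731 -0.503 0.462
outer loop
vertex 1.062 -1.411 -4.116
vertex 0.473 0.497 -2.973
vertex -0.004 0.297 -3.944
endloop
endfacet
facet normal -0.528 0.845 0.085
outer loop
vertex -0.004 0.297 -3.944
vertex 1.598 1.271 -3.684
vertex 1.122 1.071 -4.655
endloop
endfacet
facet normal -0.433 -0.181 -0.883
outer loop
vertex 1.122 1.071 -4.655
vertex 1.062 -1.411 -4.116
vertex -0.004 0.297 -3.944
endloop
endfacet
facet normal 0.433 0.181 0.883
outer loop
vertex 0.473 0.497 -2.973
vertex 2.664 -0.437 -3.856
vertex 1.598 1.271 -3.684
endloop
endfacet
facet normal -0.731 -0.502 0.462
outer loop
vertex 1.538 -1.211 -3.145
vertex 0.473 0.497 -2.973
vertex 1.062 -1.411 -4.116
endloop
endfacet
facet normal 0.433 0.181 0.883
outer loop
vertex 1.538 -1.211 -3.145
vertex 2.664 -0.437 -3.856
vertex 0.473 0.497 -2.973
endloop
endfacet
facet normal 0.731 0.503 -0.462
outer loop
vertex 1.598 1.271 -3.684
vertex 2.664 -0.437 -3.856
vertex 1.122 1.071 -4.655
endloop
endfacet
facet normal -0.433 -0.181 -0.883
outer loop
vertex 2.187 -0.637 -4.827
vertex 1.062 -1.411 -4.116
vertex 1.122 1.071 -4.655
endloop
endfacet
facet normal 0.731 0.502 -0.462
outer loop
vertex 1.122 1.071 -4.655
vertex 2.664 -0.437 -3.856
vertex 2.187 -0.637 -4.827
endloop
endfacet
facet normal 0.528 -0.845 -0.085
outer loop
vertex 2.187 -0.637 -4.827
vertex 1.538 -1.211 -3.145
vertex 1.062 -1.411 -4.116
endloop
endfacet
facet normal 0.527 -0.845 -0.085
outer loop
vertex 2.664 -0.437 -3.856
vertex 1.538 -1.211 -3.145
vertex 2.187 -0.637 -4.827
endloop
endfacet

endsolid
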